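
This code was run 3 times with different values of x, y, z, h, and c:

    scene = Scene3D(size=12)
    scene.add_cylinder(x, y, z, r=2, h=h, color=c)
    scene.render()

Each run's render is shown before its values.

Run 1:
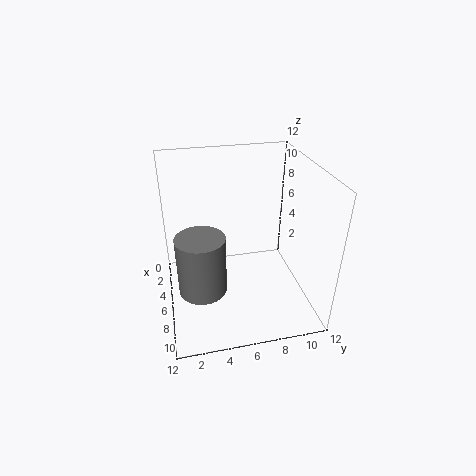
x = 7, y = 2.75, z = 2, h = 5, c = 'gray'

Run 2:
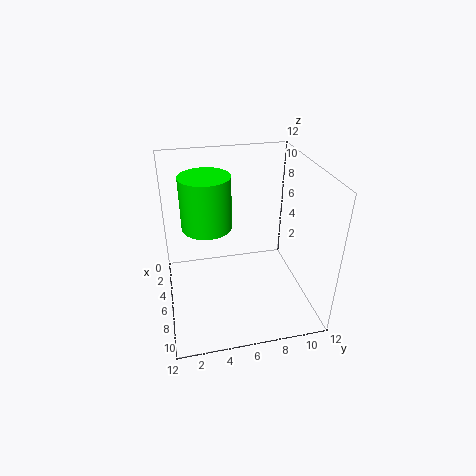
x = 5.75, y = 3.5, z = 7.25, h = 4.25, c = 'lime'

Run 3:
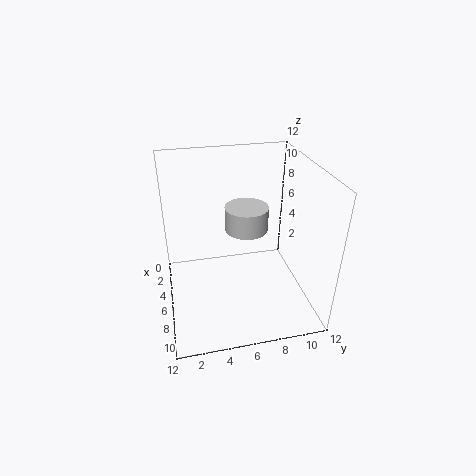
x = 3, y = 7.5, z = 5, h = 2.25, c = 'lightgray'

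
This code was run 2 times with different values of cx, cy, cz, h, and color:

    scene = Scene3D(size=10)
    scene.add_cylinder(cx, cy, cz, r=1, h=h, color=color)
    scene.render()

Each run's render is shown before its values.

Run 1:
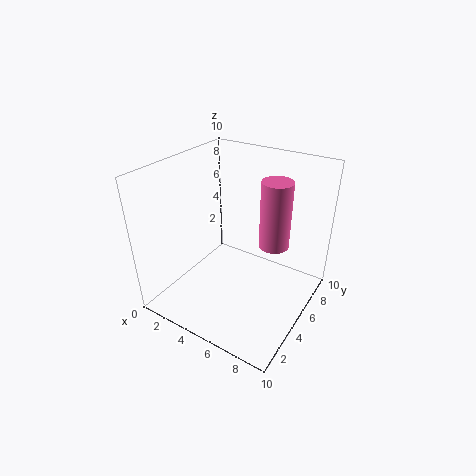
cx = 7.5; cy = 5.5; cz = 5; h = 4.5; color = 'hotpink'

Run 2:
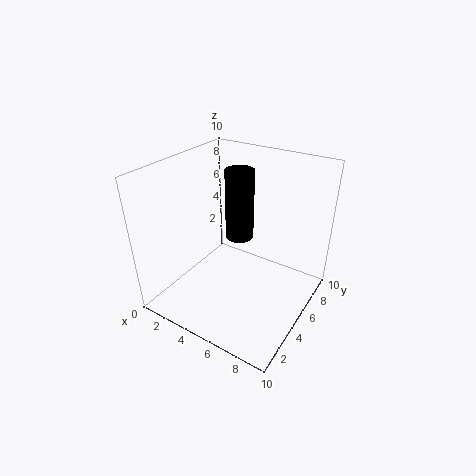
cx = 4.5; cy = 6; cz = 4.5; h = 5; color = 'black'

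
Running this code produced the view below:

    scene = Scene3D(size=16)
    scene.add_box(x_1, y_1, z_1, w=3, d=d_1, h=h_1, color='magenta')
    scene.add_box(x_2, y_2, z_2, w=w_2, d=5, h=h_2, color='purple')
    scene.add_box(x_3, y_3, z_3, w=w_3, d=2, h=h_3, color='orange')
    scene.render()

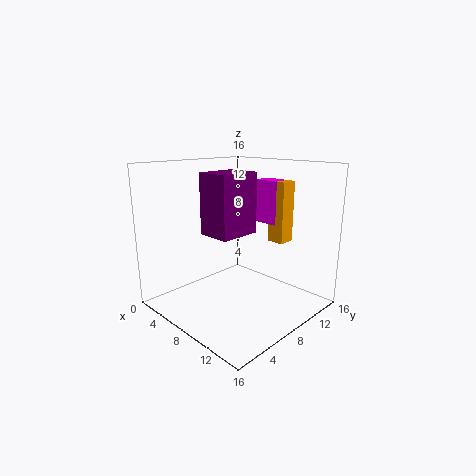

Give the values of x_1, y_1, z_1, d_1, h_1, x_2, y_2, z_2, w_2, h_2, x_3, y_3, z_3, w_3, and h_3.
x_1 = 7, y_1 = 12, z_1 = 9, d_1 = 2, h_1 = 5, x_2 = 4, y_2 = 6, z_2 = 8, w_2 = 4, h_2 = 7, x_3 = 9, y_3 = 12, z_3 = 7, w_3 = 2, h_3 = 7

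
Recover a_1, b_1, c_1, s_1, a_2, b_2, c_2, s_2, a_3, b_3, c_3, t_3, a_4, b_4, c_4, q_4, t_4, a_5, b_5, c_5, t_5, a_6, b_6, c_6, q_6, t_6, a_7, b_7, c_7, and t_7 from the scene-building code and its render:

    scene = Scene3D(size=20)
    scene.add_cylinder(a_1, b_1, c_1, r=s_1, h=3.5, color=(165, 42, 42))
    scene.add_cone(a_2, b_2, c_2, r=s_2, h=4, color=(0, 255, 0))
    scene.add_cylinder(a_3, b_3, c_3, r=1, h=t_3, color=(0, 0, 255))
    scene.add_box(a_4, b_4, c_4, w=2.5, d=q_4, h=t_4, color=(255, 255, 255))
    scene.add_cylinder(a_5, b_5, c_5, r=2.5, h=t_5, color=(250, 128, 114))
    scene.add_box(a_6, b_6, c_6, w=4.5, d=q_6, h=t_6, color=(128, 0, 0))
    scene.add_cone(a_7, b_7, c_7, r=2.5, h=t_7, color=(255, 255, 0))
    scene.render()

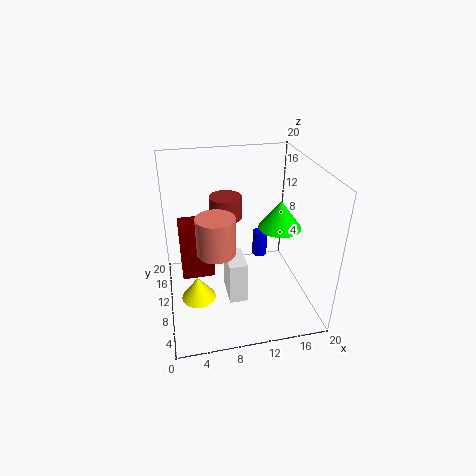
a_1 = 9.5; b_1 = 16.5; c_1 = 10; s_1 = 2.5; a_2 = 16; b_2 = 10; c_2 = 11; s_2 = 3; a_3 = 13; b_3 = 9.5; c_3 = 7.5; t_3 = 3.5; a_4 = 8; b_4 = 6; c_4 = 2; q_4 = 4.5; t_4 = 6; a_5 = 6.5; b_5 = 7; c_5 = 10; t_5 = 5; a_6 = 2; b_6 = 9.5; c_6 = 4.5; q_6 = 4.5; t_6 = 7.5; a_7 = 4; b_7 = 10; c_7 = 0.5; t_7 = 3.5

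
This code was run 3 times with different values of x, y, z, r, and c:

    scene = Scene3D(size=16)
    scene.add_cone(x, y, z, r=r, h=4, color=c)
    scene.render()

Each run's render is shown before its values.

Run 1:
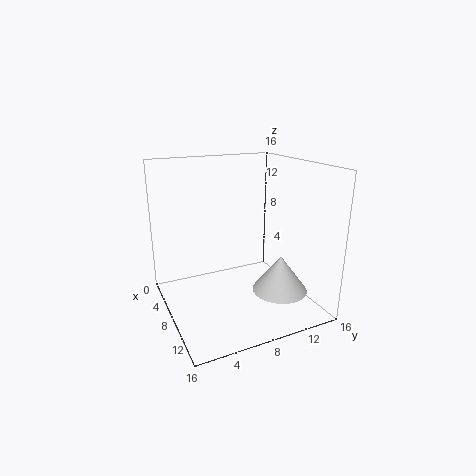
x = 11.5
y = 11.5
z = 2.5
r = 3
c = 'lightgray'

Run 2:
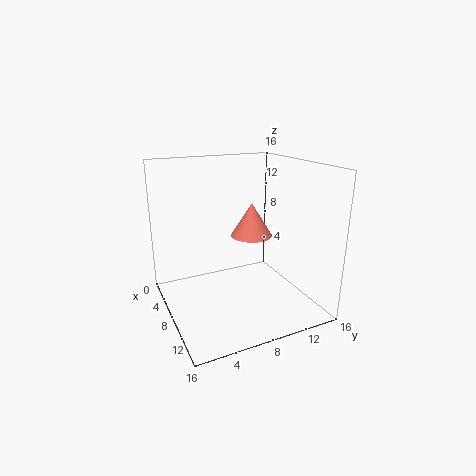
x = 5.5
y = 11
z = 7
r = 2.5
c = 'salmon'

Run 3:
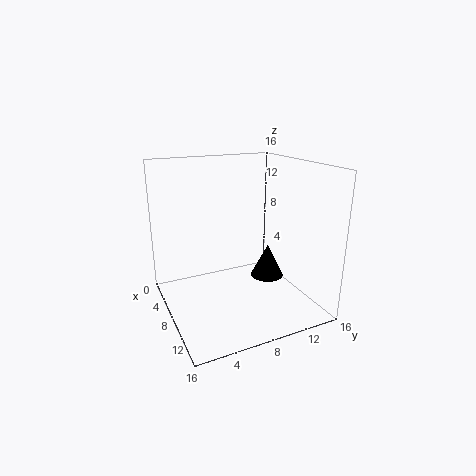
x = 7
y = 12.5
z = 2
r = 2
c = 'black'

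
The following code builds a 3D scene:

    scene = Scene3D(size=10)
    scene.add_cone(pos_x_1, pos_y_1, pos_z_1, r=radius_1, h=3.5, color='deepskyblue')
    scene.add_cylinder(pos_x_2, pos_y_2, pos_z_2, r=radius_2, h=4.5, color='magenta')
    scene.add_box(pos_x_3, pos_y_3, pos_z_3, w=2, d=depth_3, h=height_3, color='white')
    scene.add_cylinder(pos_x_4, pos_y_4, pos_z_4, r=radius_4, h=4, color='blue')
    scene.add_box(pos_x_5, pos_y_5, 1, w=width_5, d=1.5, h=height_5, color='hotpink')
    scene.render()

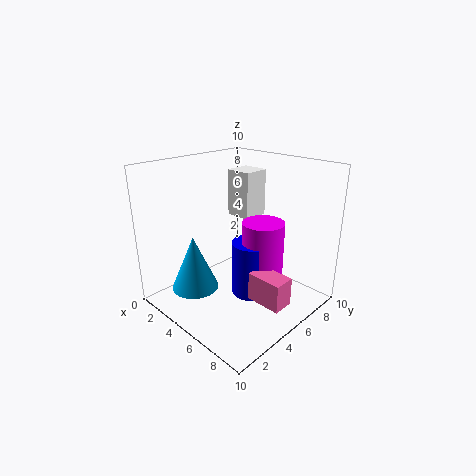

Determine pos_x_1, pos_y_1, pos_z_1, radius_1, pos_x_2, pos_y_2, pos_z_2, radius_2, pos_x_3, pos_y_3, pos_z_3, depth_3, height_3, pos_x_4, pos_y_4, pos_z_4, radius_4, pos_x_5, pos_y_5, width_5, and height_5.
pos_x_1 = 4.5
pos_y_1 = 1.5
pos_z_1 = 2.5
radius_1 = 1.5
pos_x_2 = 6
pos_y_2 = 6.5
pos_z_2 = 1.5
radius_2 = 1.5
pos_x_3 = 2
pos_y_3 = 7
pos_z_3 = 5.5
depth_3 = 2
height_3 = 3.5
pos_x_4 = 5.5
pos_y_4 = 6
pos_z_4 = 0.5
radius_4 = 1.5
pos_x_5 = 6.5
pos_y_5 = 4.5
width_5 = 2.5
height_5 = 2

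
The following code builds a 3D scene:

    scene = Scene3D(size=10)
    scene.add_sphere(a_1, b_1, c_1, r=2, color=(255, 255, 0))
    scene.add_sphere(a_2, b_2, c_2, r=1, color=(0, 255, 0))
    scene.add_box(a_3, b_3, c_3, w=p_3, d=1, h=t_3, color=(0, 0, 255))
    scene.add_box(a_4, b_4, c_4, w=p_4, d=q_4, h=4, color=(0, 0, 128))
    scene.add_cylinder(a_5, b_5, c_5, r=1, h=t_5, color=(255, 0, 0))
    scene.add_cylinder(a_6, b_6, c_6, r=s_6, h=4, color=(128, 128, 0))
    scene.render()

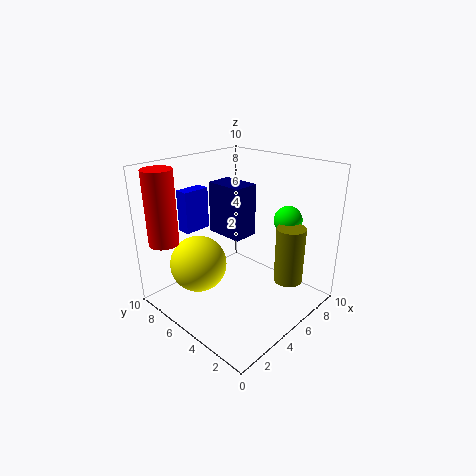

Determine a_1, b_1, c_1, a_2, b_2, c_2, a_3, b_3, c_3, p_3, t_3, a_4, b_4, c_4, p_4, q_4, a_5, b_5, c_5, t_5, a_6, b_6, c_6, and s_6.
a_1 = 3, b_1 = 7, c_1 = 3, a_2 = 8, b_2 = 3, c_2 = 6, a_3 = 3, b_3 = 8, c_3 = 5, p_3 = 2, t_3 = 3, a_4 = 6, b_4 = 6, c_4 = 4, p_4 = 2, q_4 = 3, a_5 = 1, b_5 = 8, c_5 = 5, t_5 = 5, a_6 = 7, b_6 = 2, c_6 = 2, s_6 = 1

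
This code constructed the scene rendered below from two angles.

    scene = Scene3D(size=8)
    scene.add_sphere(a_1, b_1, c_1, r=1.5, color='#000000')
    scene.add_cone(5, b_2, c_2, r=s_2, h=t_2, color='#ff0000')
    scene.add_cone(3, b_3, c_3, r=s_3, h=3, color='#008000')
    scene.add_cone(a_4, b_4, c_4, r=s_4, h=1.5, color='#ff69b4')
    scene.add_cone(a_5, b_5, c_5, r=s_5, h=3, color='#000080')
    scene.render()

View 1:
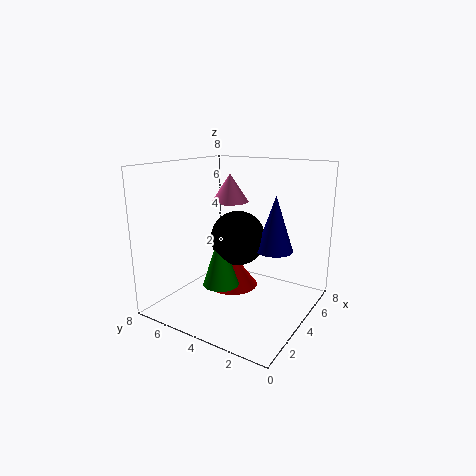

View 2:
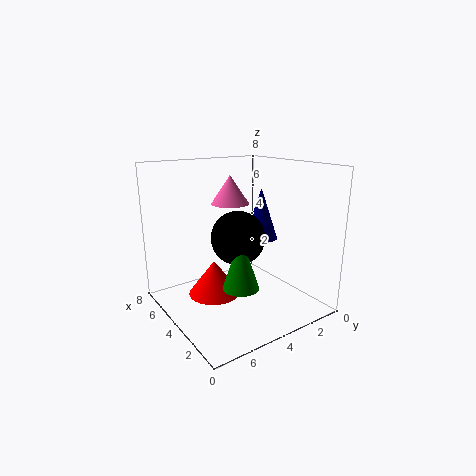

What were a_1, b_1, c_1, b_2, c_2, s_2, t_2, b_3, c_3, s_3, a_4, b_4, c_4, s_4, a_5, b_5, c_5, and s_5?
a_1 = 4, b_1 = 4, c_1 = 4, b_2 = 5, c_2 = 0.5, s_2 = 1.5, t_2 = 2, b_3 = 4.5, c_3 = 1.5, s_3 = 1, a_4 = 4, b_4 = 4.5, c_4 = 6, s_4 = 1, a_5 = 4.5, b_5 = 2, c_5 = 3.5, s_5 = 1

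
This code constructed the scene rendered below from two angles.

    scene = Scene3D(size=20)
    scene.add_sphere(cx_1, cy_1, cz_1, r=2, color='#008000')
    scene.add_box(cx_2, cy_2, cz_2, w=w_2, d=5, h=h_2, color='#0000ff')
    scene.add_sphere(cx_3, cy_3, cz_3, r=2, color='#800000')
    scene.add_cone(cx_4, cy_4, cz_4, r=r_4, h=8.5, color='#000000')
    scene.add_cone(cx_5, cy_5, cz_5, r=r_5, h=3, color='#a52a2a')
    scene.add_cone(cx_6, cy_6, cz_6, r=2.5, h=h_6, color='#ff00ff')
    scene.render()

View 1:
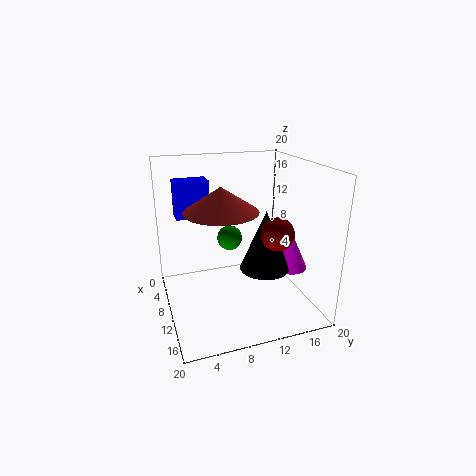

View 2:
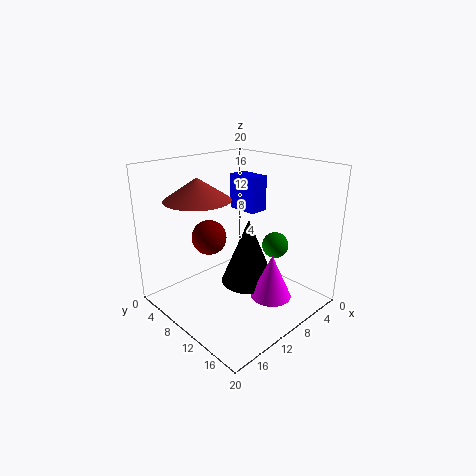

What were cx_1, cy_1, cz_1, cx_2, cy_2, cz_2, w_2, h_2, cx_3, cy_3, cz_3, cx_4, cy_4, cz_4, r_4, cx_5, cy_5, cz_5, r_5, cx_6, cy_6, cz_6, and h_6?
cx_1 = 3, cy_1 = 11, cz_1 = 7, cx_2 = 1.5, cy_2 = 2.5, cz_2 = 11.5, w_2 = 3, h_2 = 5.5, cx_3 = 17, cy_3 = 12.5, cz_3 = 13, cx_4 = 11.5, cy_4 = 13.5, cz_4 = 5.5, r_4 = 3.5, cx_5 = 14, cy_5 = 6.5, cz_5 = 15.5, r_5 = 4.5, cx_6 = 11.5, cy_6 = 17.5, cz_6 = 5, h_6 = 5.5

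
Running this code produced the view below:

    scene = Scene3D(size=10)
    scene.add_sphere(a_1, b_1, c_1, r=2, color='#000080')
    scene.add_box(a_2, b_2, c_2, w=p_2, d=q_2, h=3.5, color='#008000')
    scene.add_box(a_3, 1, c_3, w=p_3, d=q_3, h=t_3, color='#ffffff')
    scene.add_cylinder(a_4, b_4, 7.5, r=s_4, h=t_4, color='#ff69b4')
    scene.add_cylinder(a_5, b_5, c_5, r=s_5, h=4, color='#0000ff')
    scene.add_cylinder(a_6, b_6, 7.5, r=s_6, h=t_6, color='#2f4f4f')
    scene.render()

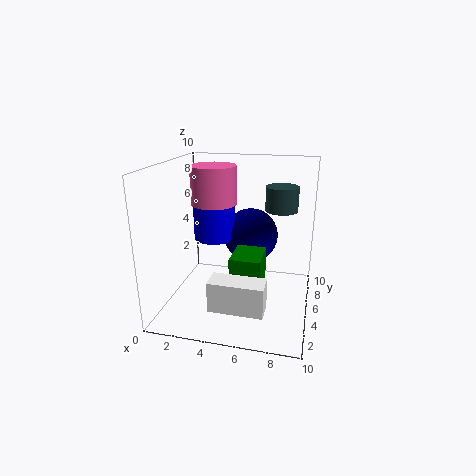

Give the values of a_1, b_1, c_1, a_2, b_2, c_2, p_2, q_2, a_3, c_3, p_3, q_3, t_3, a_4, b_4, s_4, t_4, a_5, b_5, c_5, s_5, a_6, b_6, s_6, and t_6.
a_1 = 5.5; b_1 = 7; c_1 = 4.5; a_2 = 5; b_2 = 2.5; c_2 = 1; p_2 = 2; q_2 = 2.5; a_3 = 4; c_3 = 1.5; p_3 = 3.5; q_3 = 1.5; t_3 = 2; a_4 = 3.5; b_4 = 4.5; s_4 = 1.5; t_4 = 2.5; a_5 = 3; b_5 = 6; c_5 = 4.5; s_5 = 1.5; a_6 = 8; b_6 = 4; s_6 = 1; t_6 = 1.5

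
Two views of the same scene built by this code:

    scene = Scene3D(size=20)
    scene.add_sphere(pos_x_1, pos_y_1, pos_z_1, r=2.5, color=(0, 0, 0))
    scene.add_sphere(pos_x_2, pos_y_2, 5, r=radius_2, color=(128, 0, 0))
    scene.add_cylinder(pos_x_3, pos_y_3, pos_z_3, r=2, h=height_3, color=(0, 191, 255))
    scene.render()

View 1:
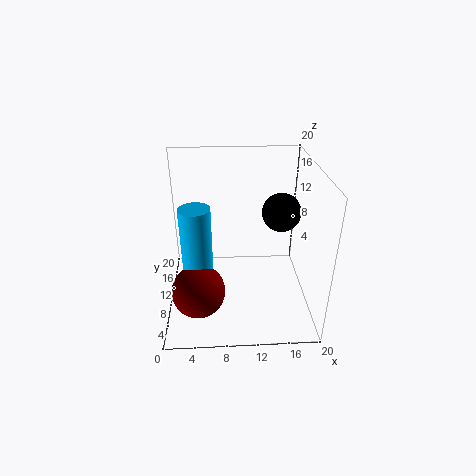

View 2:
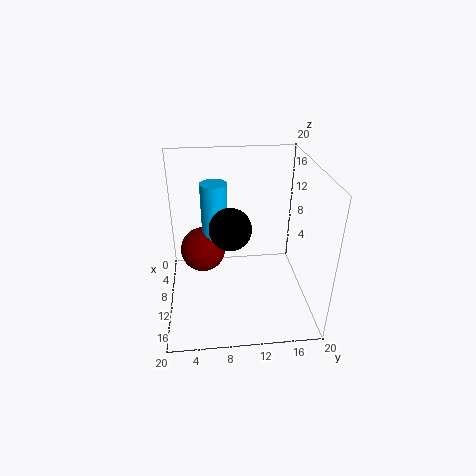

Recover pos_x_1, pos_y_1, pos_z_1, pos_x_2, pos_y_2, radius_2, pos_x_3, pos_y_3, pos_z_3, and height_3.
pos_x_1 = 15.5, pos_y_1 = 8.5, pos_z_1 = 14.5, pos_x_2 = 4.5, pos_y_2 = 5, radius_2 = 3.5, pos_x_3 = 4.5, pos_y_3 = 7, pos_z_3 = 7.5, height_3 = 8.5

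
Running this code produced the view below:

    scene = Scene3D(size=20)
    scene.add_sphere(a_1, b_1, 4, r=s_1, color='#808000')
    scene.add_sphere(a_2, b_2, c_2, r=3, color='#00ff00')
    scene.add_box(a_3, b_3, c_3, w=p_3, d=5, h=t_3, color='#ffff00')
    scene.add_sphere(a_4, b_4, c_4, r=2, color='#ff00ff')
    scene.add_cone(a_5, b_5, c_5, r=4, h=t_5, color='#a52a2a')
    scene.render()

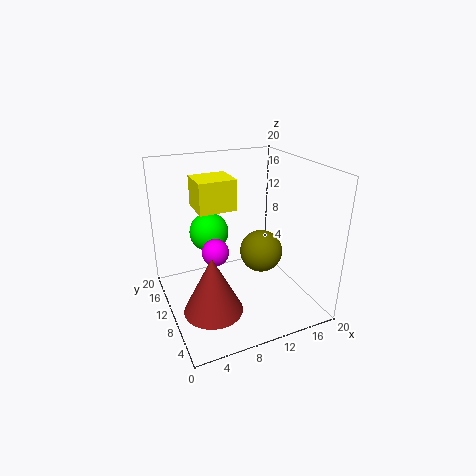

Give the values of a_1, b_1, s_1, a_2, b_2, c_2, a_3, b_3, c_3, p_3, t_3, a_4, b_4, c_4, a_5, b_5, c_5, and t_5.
a_1 = 16.5; b_1 = 15; s_1 = 3.5; a_2 = 8; b_2 = 16.5; c_2 = 8.5; a_3 = 5.5; b_3 = 12.5; c_3 = 13; p_3 = 5.5; t_3 = 4.5; a_4 = 7.5; b_4 = 12.5; c_4 = 7; a_5 = 5; b_5 = 7; c_5 = 1.5; t_5 = 8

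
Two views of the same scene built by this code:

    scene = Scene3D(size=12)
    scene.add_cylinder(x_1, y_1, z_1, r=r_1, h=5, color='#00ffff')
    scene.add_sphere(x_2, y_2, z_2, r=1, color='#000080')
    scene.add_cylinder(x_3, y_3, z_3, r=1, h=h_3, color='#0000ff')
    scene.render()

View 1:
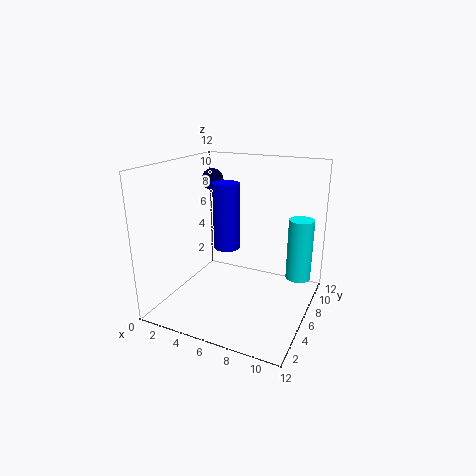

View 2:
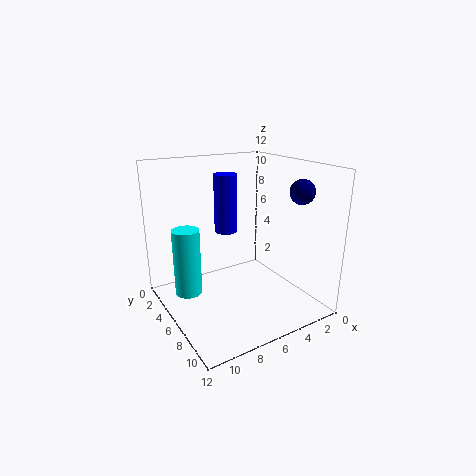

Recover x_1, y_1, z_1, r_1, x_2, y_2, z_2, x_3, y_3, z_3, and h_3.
x_1 = 11
y_1 = 7
z_1 = 3
r_1 = 1
x_2 = 2
y_2 = 9
z_2 = 10
x_3 = 6
y_3 = 4
z_3 = 6
h_3 = 5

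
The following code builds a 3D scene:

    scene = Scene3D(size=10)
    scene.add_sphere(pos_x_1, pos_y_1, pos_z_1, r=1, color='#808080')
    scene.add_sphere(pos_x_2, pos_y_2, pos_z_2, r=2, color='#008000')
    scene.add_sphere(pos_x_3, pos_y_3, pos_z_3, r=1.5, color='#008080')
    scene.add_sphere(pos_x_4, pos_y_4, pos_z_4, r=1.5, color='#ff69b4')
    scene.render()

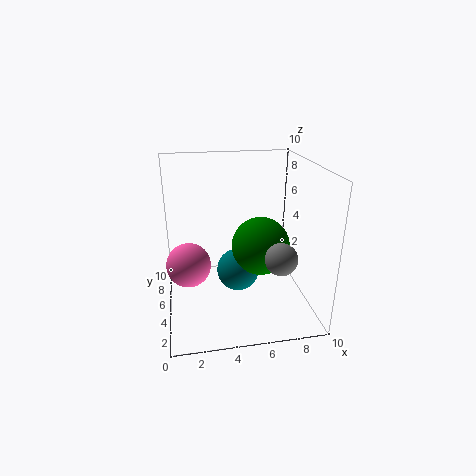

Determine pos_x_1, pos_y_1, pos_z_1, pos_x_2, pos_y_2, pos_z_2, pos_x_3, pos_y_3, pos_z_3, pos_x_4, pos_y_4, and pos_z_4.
pos_x_1 = 7; pos_y_1 = 1.5; pos_z_1 = 5; pos_x_2 = 6.5; pos_y_2 = 4.5; pos_z_2 = 4.5; pos_x_3 = 5; pos_y_3 = 5; pos_z_3 = 2.5; pos_x_4 = 1.5; pos_y_4 = 4.5; pos_z_4 = 3.5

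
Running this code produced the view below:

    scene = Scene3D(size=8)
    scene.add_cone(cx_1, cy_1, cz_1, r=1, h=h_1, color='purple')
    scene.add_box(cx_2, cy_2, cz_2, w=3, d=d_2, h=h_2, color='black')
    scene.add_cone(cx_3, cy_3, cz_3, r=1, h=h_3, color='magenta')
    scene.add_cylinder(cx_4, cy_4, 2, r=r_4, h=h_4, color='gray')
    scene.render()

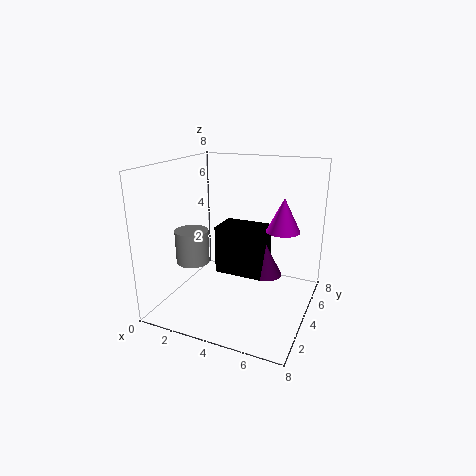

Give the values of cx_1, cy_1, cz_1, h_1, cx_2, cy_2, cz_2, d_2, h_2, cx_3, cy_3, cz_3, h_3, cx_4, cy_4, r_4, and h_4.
cx_1 = 5, cy_1 = 6, cz_1 = 1, h_1 = 2, cx_2 = 2, cy_2 = 5, cz_2 = 1, d_2 = 2, h_2 = 3, cx_3 = 6, cy_3 = 6, cz_3 = 4, h_3 = 2, cx_4 = 1, cy_4 = 4, r_4 = 1, h_4 = 2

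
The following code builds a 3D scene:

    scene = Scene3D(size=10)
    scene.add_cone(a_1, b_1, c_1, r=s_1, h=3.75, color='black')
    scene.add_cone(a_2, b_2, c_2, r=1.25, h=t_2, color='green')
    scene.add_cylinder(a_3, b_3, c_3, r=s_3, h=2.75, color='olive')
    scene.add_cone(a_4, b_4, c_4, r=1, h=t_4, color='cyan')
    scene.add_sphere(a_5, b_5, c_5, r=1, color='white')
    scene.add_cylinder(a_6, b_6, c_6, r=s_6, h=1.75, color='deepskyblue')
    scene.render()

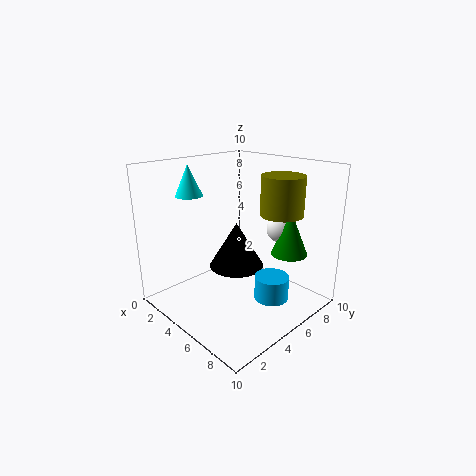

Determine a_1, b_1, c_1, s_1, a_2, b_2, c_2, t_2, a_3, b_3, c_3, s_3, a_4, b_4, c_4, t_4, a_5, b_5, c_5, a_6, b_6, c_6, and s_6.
a_1 = 2.25
b_1 = 7.5
c_1 = 1
s_1 = 2.25
a_2 = 7.75
b_2 = 7.25
c_2 = 4
t_2 = 3
a_3 = 6.75
b_3 = 7.5
c_3 = 6.5
s_3 = 1.5
a_4 = 1.25
b_4 = 3.75
c_4 = 7.5
t_4 = 2.25
a_5 = 6.75
b_5 = 7.5
c_5 = 5.5
a_6 = 6.75
b_6 = 6.75
c_6 = 0.25
s_6 = 1.25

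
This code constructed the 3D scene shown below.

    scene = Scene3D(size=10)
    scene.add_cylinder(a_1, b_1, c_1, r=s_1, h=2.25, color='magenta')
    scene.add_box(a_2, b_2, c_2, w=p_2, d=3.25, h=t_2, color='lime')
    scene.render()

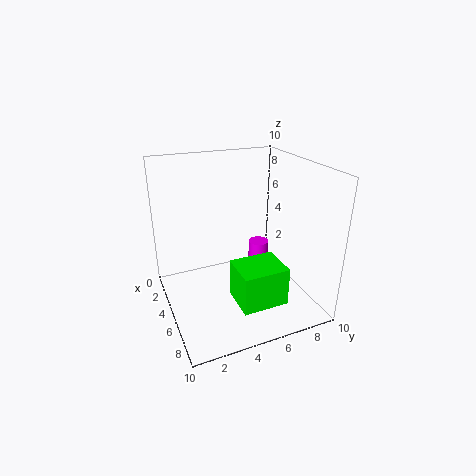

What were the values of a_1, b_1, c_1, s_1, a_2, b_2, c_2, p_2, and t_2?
a_1 = 3.75, b_1 = 7.25, c_1 = 1.5, s_1 = 0.75, a_2 = 5.25, b_2 = 4.25, c_2 = 0.75, p_2 = 2.75, t_2 = 2.75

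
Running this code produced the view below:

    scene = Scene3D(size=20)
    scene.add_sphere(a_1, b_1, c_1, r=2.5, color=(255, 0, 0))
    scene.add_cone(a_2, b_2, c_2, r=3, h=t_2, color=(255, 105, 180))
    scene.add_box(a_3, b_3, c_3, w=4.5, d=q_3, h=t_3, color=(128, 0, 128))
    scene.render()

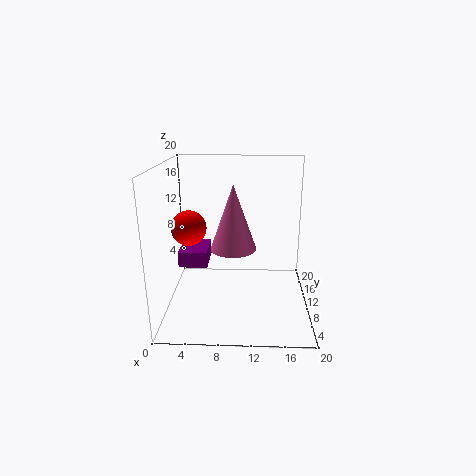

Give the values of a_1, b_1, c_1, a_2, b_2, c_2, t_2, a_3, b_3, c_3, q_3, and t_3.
a_1 = 3, b_1 = 11, c_1 = 11, a_2 = 9.5, b_2 = 7.5, c_2 = 9.5, t_2 = 8.5, a_3 = 0.5, b_3 = 13.5, c_3 = 3.5, q_3 = 6, t_3 = 2.5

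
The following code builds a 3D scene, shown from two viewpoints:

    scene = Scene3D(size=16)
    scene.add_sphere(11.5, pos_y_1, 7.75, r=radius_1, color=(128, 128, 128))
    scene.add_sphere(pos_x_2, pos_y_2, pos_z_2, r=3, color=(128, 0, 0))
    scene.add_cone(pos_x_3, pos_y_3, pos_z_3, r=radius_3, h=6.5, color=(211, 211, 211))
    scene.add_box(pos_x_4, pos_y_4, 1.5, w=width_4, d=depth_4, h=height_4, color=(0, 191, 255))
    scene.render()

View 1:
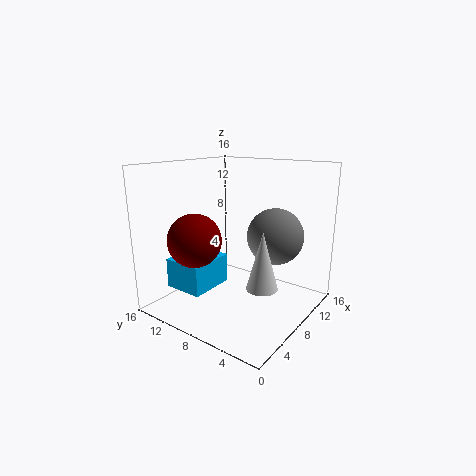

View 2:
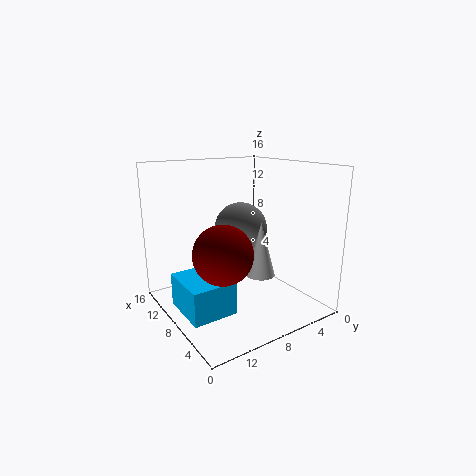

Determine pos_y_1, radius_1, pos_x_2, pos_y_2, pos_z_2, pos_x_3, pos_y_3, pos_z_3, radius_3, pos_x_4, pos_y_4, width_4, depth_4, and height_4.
pos_y_1 = 5.25, radius_1 = 3.25, pos_x_2 = 5, pos_y_2 = 11.75, pos_z_2 = 7.75, pos_x_3 = 8, pos_y_3 = 4.75, pos_z_3 = 2.75, radius_3 = 1.75, pos_x_4 = 4, pos_y_4 = 10.75, width_4 = 5.5, depth_4 = 4.75, height_4 = 3.5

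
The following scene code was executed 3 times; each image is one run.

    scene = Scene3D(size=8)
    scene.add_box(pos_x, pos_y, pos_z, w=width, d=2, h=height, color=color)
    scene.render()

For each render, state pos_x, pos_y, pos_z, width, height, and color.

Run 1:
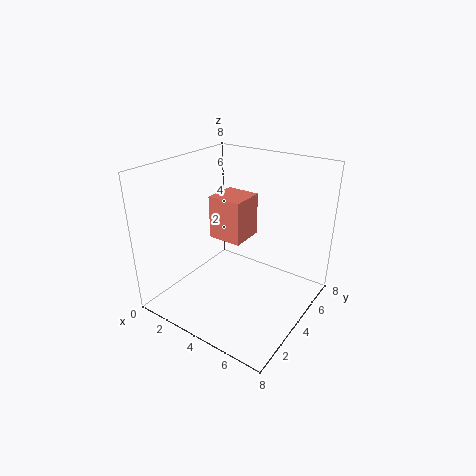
pos_x = 2; pos_y = 4; pos_z = 3.5; width = 2; height = 2.5; color = 'salmon'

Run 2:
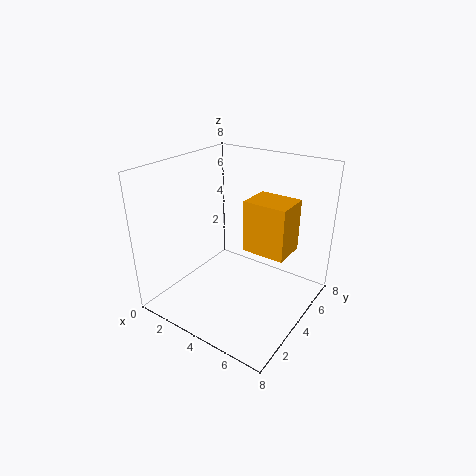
pos_x = 4; pos_y = 4.5; pos_z = 3; width = 2.5; height = 3; color = 'orange'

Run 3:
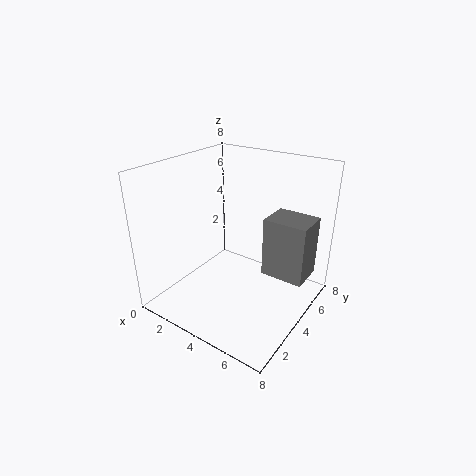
pos_x = 5; pos_y = 5; pos_z = 1.5; width = 2.5; height = 3.5; color = 'gray'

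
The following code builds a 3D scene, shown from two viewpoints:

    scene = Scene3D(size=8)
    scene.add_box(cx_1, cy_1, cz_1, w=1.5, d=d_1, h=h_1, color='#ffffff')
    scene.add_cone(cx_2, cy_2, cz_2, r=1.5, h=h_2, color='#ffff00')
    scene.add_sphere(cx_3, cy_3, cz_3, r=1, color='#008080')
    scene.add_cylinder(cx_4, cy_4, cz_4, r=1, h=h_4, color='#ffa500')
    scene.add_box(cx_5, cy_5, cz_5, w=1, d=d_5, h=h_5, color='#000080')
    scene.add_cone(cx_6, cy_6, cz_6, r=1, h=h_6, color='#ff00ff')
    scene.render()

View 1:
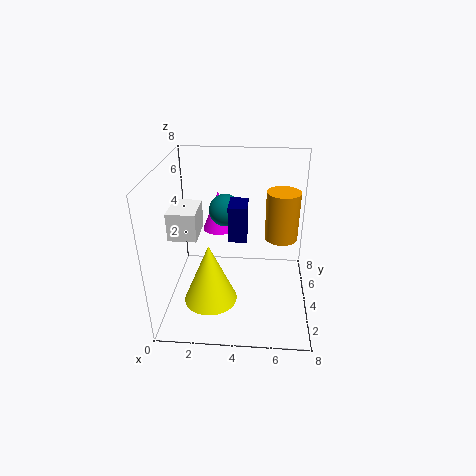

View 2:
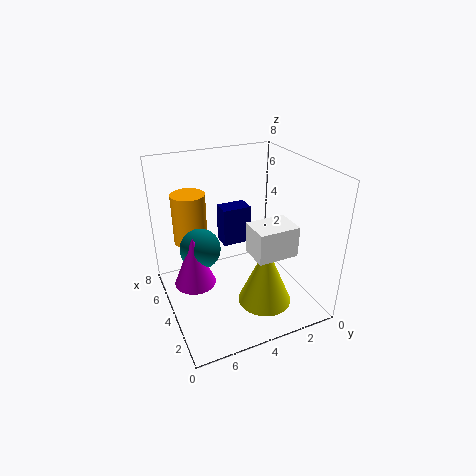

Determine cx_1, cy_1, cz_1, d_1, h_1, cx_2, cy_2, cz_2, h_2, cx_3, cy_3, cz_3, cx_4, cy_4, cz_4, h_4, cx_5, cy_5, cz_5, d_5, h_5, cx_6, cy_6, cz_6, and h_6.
cx_1 = 0.5, cy_1 = 2.5, cz_1 = 4.5, d_1 = 2, h_1 = 1.5, cx_2 = 2.5, cy_2 = 3, cz_2 = 0.5, h_2 = 3.5, cx_3 = 3, cy_3 = 6.5, cz_3 = 4.5, cx_4 = 6.5, cy_4 = 6, cz_4 = 3, h_4 = 3, cx_5 = 3.5, cy_5 = 3.5, cz_5 = 4, d_5 = 1.5, h_5 = 2, cx_6 = 2.5, cy_6 = 7, cz_6 = 3, h_6 = 2.5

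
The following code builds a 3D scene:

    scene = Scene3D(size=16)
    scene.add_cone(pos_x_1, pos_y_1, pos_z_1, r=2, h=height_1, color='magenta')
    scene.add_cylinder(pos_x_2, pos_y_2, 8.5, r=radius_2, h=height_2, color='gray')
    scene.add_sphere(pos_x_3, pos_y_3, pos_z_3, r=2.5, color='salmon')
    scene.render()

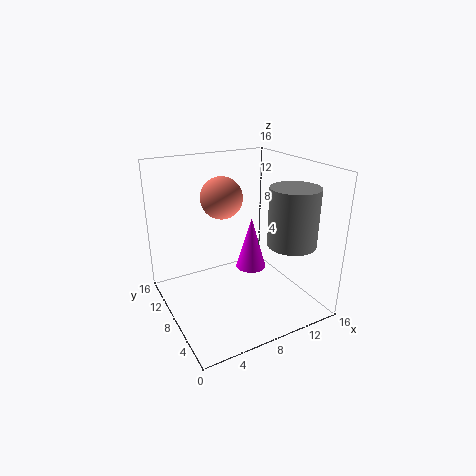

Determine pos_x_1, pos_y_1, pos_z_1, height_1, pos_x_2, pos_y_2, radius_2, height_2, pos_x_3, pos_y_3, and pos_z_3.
pos_x_1 = 12.5, pos_y_1 = 12.5, pos_z_1 = 1, height_1 = 7, pos_x_2 = 11.5, pos_y_2 = 3, radius_2 = 2.5, height_2 = 6, pos_x_3 = 8, pos_y_3 = 12, pos_z_3 = 11.5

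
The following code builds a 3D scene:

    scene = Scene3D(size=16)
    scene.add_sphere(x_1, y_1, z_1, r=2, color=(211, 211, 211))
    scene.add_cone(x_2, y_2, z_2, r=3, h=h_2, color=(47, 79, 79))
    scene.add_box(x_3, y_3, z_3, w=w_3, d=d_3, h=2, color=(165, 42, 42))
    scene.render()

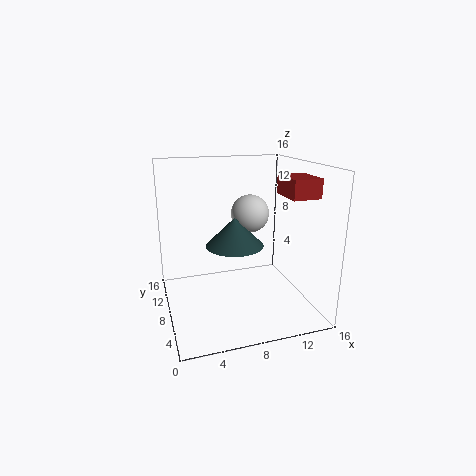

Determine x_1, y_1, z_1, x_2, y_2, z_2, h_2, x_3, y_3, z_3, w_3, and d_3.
x_1 = 9, y_1 = 7, z_1 = 11, x_2 = 7, y_2 = 6, z_2 = 8, h_2 = 3, x_3 = 12, y_3 = 3, z_3 = 13, w_3 = 3, d_3 = 4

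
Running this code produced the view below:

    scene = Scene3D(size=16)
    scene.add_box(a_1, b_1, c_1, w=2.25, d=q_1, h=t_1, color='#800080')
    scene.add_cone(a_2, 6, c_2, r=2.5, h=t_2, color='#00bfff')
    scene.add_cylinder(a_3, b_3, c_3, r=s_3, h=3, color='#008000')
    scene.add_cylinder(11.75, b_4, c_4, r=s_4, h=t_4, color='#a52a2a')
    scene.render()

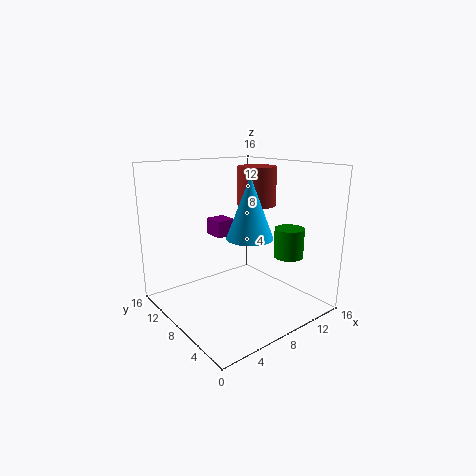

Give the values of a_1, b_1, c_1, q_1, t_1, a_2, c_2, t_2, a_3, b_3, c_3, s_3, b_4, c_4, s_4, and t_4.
a_1 = 7.5, b_1 = 11, c_1 = 7.25, q_1 = 2.5, t_1 = 2, a_2 = 8, c_2 = 8.5, t_2 = 6.5, a_3 = 10.25, b_3 = 2.5, c_3 = 7, s_3 = 1.5, b_4 = 9.25, c_4 = 11, s_4 = 2.25, t_4 = 4.5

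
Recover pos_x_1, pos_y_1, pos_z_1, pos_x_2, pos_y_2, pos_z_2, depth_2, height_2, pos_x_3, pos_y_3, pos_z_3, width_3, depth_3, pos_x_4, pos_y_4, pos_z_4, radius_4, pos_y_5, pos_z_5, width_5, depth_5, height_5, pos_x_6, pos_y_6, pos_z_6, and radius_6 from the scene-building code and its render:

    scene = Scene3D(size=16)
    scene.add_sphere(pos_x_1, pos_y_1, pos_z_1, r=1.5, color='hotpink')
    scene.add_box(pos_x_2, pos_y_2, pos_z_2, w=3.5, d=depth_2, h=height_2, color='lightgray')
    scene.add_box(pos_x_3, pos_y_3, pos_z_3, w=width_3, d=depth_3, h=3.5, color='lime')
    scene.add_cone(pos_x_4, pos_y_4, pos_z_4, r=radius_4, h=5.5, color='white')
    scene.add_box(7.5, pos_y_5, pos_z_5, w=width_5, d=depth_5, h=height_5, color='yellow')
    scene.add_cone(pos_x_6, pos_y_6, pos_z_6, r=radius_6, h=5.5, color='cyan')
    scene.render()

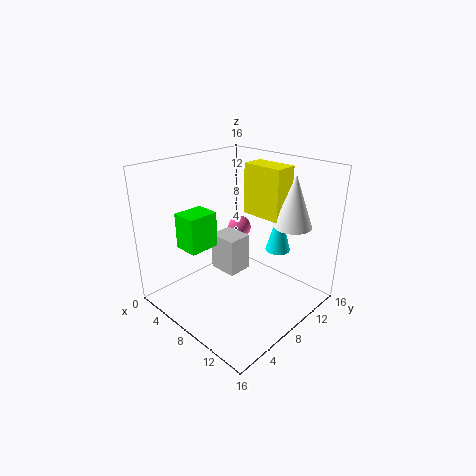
pos_x_1 = 3; pos_y_1 = 13.5; pos_z_1 = 6; pos_x_2 = 3.5; pos_y_2 = 8; pos_z_2 = 2.5; depth_2 = 3; height_2 = 4.5; pos_x_3 = 6.5; pos_y_3 = 1; pos_z_3 = 9; width_3 = 2.5; depth_3 = 3; pos_x_4 = 13; pos_y_4 = 11; pos_z_4 = 10; radius_4 = 2; pos_y_5 = 9.5; pos_z_5 = 10.5; width_5 = 4.5; depth_5 = 2.5; height_5 = 5.5; pos_x_6 = 9.5; pos_y_6 = 13.5; pos_z_6 = 5; radius_6 = 1.5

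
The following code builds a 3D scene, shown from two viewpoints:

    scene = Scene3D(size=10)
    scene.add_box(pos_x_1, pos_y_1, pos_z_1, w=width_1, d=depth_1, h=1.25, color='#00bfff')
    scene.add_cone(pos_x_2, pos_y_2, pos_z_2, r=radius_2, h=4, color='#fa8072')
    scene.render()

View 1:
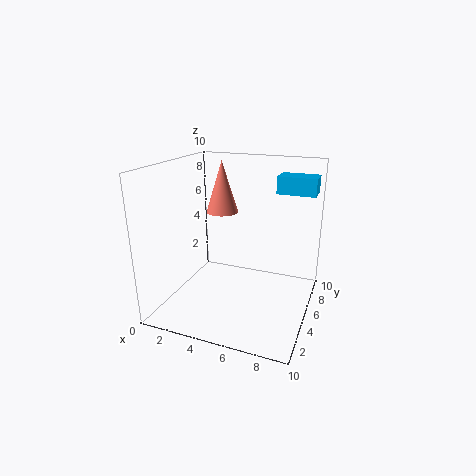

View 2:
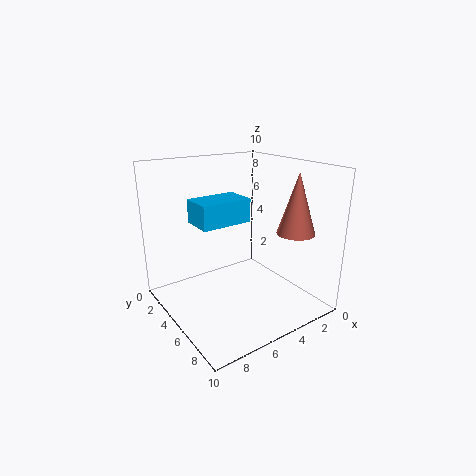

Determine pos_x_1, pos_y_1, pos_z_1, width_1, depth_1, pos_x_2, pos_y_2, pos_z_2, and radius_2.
pos_x_1 = 7; pos_y_1 = 7.25; pos_z_1 = 7.75; width_1 = 2.75; depth_1 = 1.75; pos_x_2 = 2.5; pos_y_2 = 8; pos_z_2 = 5.75; radius_2 = 1.25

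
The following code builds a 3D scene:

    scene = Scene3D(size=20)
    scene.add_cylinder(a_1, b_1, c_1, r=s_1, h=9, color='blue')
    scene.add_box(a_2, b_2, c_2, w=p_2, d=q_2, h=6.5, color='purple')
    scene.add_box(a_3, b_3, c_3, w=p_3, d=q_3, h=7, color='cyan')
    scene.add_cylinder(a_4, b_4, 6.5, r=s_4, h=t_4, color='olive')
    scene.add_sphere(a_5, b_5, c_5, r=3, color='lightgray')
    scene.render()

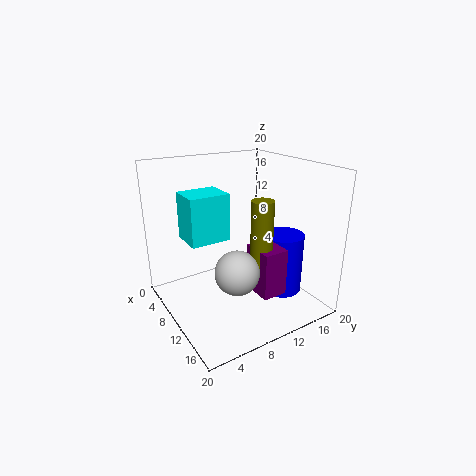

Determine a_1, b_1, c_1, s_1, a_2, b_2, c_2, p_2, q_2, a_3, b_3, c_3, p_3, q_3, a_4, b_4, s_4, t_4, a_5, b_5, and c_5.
a_1 = 11.5
b_1 = 17
c_1 = 0.5
s_1 = 3
a_2 = 11.5
b_2 = 10.5
c_2 = 3
p_2 = 4.5
q_2 = 3.5
a_3 = 2
b_3 = 4.5
c_3 = 8.5
p_3 = 5
q_3 = 6
a_4 = 13.5
b_4 = 11.5
s_4 = 1.5
t_4 = 9.5
a_5 = 13
b_5 = 8
c_5 = 6.5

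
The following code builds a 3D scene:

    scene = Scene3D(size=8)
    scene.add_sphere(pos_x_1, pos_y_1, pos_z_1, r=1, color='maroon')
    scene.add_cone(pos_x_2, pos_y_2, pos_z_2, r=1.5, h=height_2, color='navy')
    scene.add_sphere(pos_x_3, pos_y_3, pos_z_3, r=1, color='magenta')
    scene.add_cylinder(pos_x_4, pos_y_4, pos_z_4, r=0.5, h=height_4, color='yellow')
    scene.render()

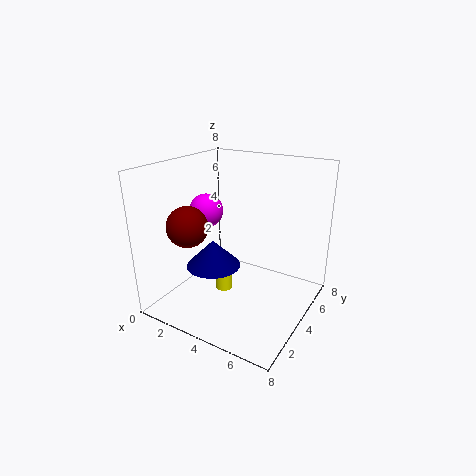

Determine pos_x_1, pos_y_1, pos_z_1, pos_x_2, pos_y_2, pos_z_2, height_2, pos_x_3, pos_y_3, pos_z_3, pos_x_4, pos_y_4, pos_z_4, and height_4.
pos_x_1 = 3
pos_y_1 = 1
pos_z_1 = 5.5
pos_x_2 = 3
pos_y_2 = 3
pos_z_2 = 2.5
height_2 = 1.5
pos_x_3 = 1.5
pos_y_3 = 4.5
pos_z_3 = 5
pos_x_4 = 3
pos_y_4 = 4
pos_z_4 = 0.5
height_4 = 1.5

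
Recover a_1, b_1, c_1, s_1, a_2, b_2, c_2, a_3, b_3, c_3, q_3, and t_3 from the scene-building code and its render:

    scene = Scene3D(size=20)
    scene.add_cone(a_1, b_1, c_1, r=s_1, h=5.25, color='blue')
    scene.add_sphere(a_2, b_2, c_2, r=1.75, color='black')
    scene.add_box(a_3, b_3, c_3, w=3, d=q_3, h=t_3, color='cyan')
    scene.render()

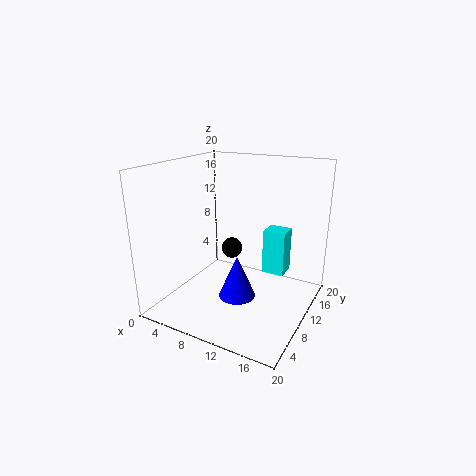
a_1 = 13, b_1 = 4.25, c_1 = 5, s_1 = 2.25, a_2 = 4.75, b_2 = 17.5, c_2 = 4.5, a_3 = 13.75, b_3 = 10, c_3 = 5.75, q_3 = 2.75, t_3 = 6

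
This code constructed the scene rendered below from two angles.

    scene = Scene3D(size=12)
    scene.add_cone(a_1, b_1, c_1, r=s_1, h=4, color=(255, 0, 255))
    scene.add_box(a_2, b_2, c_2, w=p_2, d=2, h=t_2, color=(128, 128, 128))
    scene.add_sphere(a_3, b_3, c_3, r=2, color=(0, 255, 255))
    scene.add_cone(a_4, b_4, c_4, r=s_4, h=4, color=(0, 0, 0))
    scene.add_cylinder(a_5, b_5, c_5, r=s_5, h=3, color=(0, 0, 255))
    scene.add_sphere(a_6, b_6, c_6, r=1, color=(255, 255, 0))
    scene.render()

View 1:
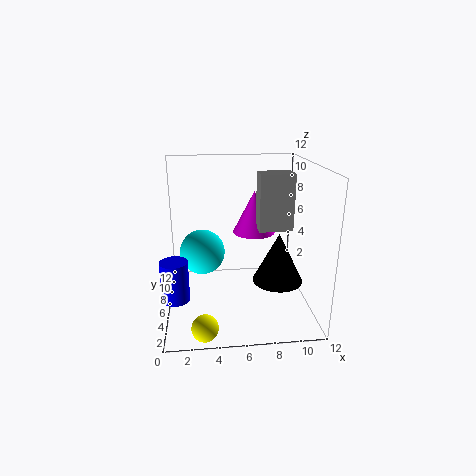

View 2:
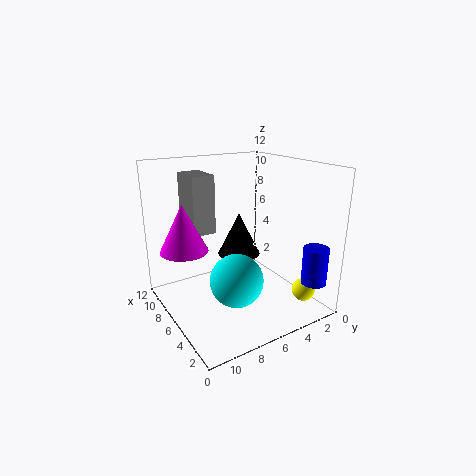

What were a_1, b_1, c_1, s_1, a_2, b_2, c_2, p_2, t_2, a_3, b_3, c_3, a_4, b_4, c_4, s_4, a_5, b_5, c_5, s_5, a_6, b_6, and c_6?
a_1 = 8, b_1 = 10, c_1 = 5, s_1 = 2, a_2 = 8, b_2 = 7, c_2 = 6, p_2 = 3, t_2 = 5, a_3 = 3, b_3 = 8, c_3 = 4, a_4 = 9, b_4 = 4, c_4 = 3, s_4 = 2, a_5 = 1, b_5 = 2, c_5 = 3, s_5 = 1, a_6 = 3, b_6 = 1, c_6 = 1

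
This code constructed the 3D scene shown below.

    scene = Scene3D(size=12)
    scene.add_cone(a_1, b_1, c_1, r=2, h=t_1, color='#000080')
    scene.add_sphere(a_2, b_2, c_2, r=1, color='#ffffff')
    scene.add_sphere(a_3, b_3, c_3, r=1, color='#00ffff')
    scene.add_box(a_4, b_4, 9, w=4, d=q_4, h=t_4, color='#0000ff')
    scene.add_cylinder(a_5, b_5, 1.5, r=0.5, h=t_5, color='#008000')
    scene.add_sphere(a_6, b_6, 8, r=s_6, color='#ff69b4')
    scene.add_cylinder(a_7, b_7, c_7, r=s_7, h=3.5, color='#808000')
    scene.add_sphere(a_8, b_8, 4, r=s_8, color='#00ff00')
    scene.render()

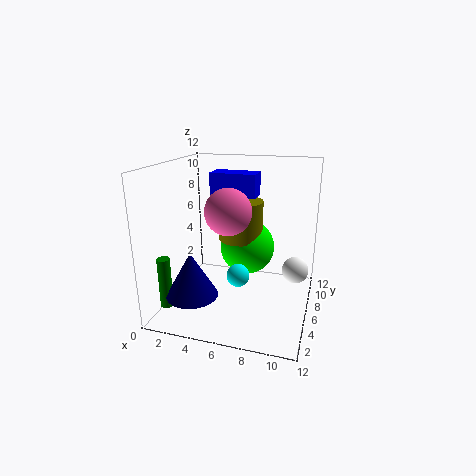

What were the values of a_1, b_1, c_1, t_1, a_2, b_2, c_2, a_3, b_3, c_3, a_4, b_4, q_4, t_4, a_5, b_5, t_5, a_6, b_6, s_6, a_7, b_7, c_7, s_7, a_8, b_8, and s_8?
a_1 = 3.5; b_1 = 2; c_1 = 2.5; t_1 = 3.5; a_2 = 11; b_2 = 4.5; c_2 = 4.5; a_3 = 6; b_3 = 6; c_3 = 2.5; a_4 = 3; b_4 = 7.5; q_4 = 2; t_4 = 2; a_5 = 1.5; b_5 = 1.5; t_5 = 4; a_6 = 5; b_6 = 6.5; s_6 = 2; a_7 = 5.5; b_7 = 8.5; c_7 = 5; s_7 = 2; a_8 = 6; b_8 = 9; s_8 = 2.5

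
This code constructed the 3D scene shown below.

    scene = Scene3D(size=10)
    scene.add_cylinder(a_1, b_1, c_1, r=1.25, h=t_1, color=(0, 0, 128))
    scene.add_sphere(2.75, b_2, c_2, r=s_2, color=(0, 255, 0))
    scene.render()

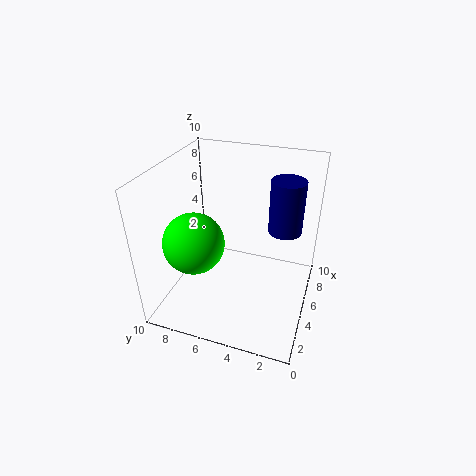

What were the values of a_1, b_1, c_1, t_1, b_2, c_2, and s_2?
a_1 = 7.75; b_1 = 2.25; c_1 = 4.5; t_1 = 4; b_2 = 7.25; c_2 = 5.5; s_2 = 2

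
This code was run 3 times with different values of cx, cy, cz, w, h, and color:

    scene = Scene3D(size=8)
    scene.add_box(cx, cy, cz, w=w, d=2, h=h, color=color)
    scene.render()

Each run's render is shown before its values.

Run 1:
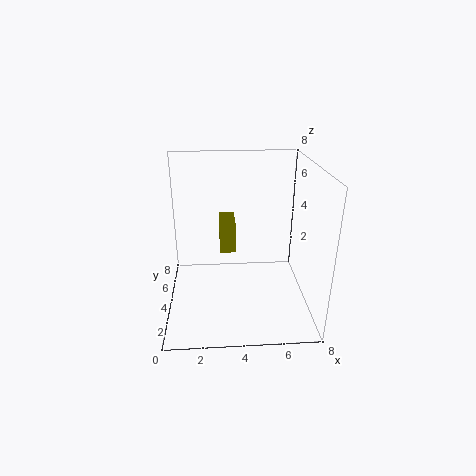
cx = 3
cy = 6
cz = 2
w = 1
h = 2
color = 'olive'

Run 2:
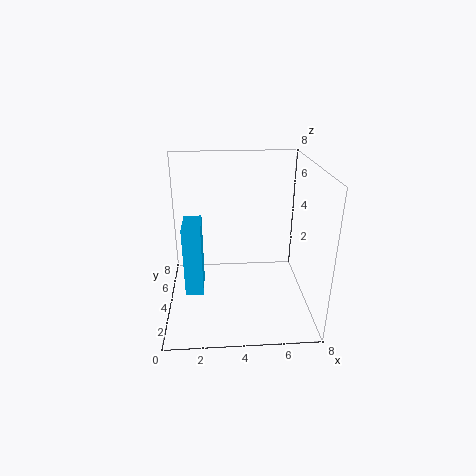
cx = 1
cy = 3
cz = 1
w = 1
h = 4
color = 'deepskyblue'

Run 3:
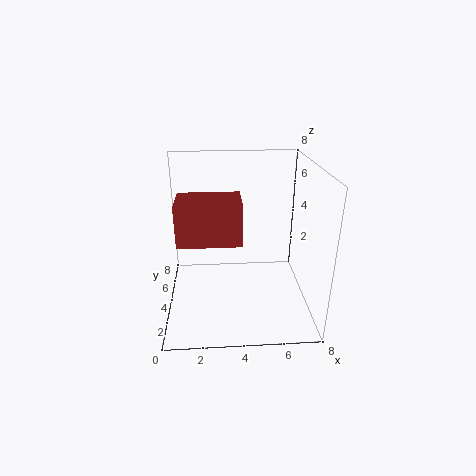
cx = 1
cy = 1
cz = 5
w = 3
h = 2
color = 'brown'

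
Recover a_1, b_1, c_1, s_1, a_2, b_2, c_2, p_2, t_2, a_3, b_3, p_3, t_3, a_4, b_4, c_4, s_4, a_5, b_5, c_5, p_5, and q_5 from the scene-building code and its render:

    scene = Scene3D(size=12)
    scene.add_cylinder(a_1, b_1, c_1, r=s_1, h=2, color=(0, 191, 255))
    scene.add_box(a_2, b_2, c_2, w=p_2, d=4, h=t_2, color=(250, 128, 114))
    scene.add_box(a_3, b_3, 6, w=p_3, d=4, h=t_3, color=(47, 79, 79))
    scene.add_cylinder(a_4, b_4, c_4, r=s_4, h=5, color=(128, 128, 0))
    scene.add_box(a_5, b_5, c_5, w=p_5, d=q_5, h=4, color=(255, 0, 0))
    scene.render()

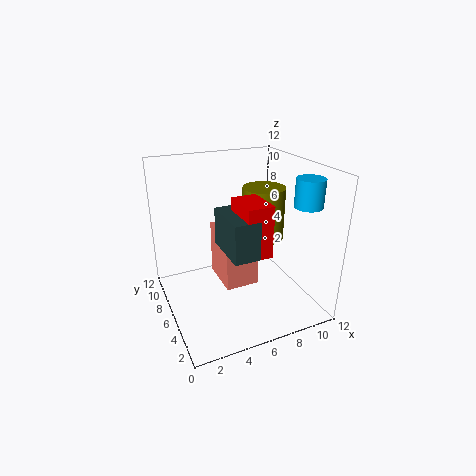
a_1 = 9; b_1 = 1; c_1 = 10; s_1 = 1; a_2 = 5; b_2 = 6; c_2 = 1; p_2 = 3; t_2 = 5; a_3 = 4; b_3 = 2; p_3 = 2; t_3 = 3; a_4 = 10; b_4 = 9; c_4 = 4; s_4 = 2; a_5 = 5; b_5 = 2; c_5 = 6; p_5 = 2; q_5 = 3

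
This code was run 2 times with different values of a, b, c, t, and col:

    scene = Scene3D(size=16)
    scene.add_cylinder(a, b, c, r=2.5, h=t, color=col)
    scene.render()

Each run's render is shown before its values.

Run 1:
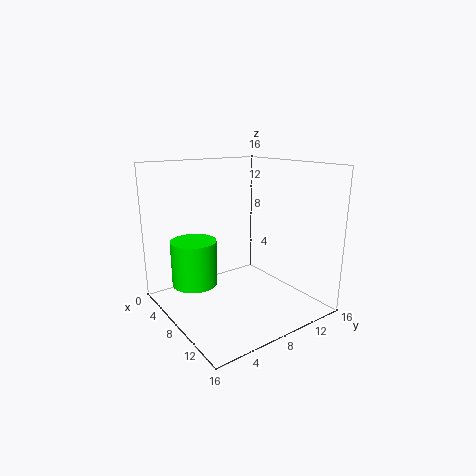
a = 6, b = 3.5, c = 3, t = 5, col = 'lime'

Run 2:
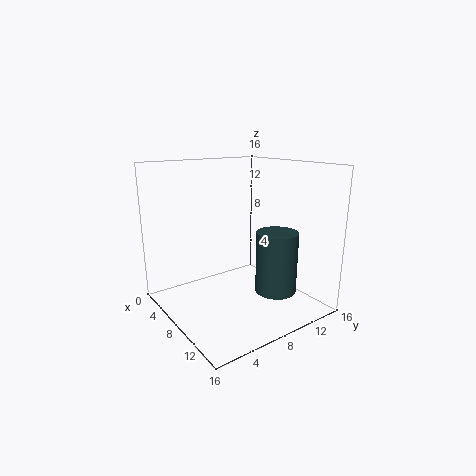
a = 9, b = 13, c = 0.5, t = 7.5, col = 'darkslategray'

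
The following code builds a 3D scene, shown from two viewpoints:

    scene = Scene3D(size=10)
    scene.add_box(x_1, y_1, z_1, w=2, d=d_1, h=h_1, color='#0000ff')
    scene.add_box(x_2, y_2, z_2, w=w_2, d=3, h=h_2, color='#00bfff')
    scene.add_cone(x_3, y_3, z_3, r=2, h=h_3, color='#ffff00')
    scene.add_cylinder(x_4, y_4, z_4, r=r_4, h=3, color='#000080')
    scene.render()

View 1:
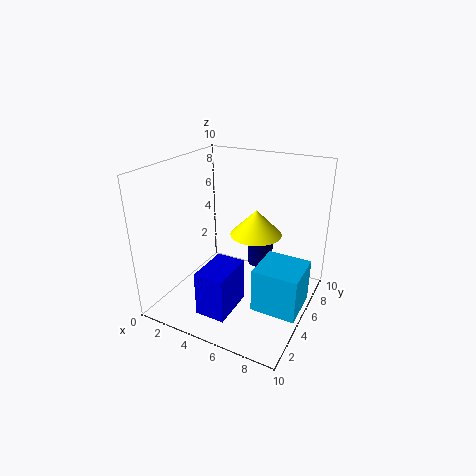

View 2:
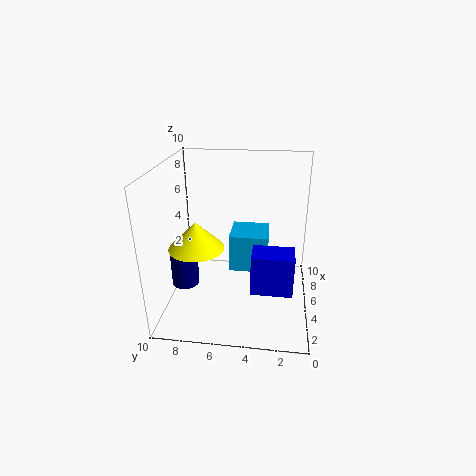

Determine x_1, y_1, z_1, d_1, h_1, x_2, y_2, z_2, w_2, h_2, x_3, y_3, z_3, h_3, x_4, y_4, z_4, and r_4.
x_1 = 4, y_1 = 1, z_1 = 1, d_1 = 3, h_1 = 3, x_2 = 7, y_2 = 3, z_2 = 1, w_2 = 3, h_2 = 3, x_3 = 5, y_3 = 8, z_3 = 4, h_3 = 2, x_4 = 5, y_4 = 9, z_4 = 1, r_4 = 1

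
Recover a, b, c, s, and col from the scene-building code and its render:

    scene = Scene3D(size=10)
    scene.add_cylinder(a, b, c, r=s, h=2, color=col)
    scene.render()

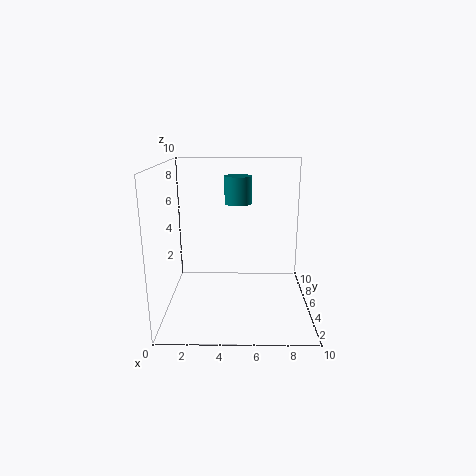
a = 5; b = 7; c = 7; s = 1; col = 'teal'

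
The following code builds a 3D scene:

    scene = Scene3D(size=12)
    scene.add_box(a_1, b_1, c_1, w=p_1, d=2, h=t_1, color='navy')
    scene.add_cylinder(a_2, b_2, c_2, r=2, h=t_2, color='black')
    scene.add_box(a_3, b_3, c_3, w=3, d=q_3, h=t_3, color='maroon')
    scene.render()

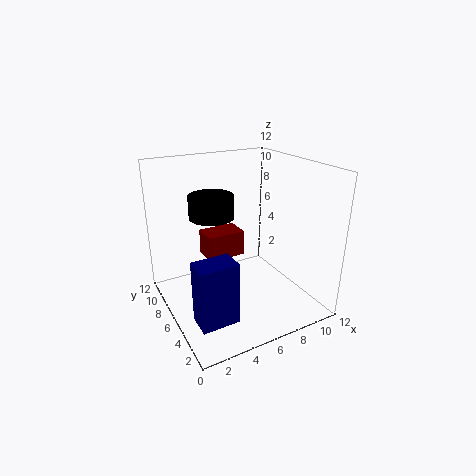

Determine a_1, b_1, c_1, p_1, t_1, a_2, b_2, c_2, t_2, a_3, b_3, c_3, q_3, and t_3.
a_1 = 1
b_1 = 2
c_1 = 1
p_1 = 3
t_1 = 5
a_2 = 5
b_2 = 9
c_2 = 7
t_2 = 2
a_3 = 3
b_3 = 5
c_3 = 5
q_3 = 2
t_3 = 2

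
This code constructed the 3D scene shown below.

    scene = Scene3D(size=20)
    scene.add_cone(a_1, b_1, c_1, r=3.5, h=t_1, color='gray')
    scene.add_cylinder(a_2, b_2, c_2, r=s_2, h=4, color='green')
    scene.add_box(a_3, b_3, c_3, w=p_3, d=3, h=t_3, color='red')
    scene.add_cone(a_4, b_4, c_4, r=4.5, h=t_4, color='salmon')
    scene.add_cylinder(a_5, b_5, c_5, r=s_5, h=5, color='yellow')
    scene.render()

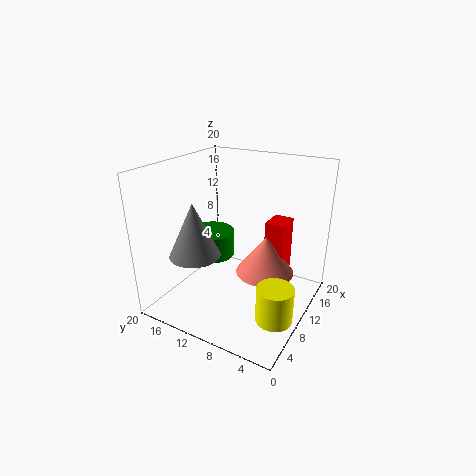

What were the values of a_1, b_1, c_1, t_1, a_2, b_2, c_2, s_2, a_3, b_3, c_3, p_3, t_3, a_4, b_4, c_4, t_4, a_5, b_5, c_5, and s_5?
a_1 = 6; b_1 = 14.5; c_1 = 8; t_1 = 7.5; a_2 = 13; b_2 = 16.5; c_2 = 4.5; s_2 = 3.5; a_3 = 15.5; b_3 = 5.5; c_3 = 2; p_3 = 4; t_3 = 8.5; a_4 = 15; b_4 = 8; c_4 = 2.5; t_4 = 6; a_5 = 7.5; b_5 = 3; c_5 = 0.5; s_5 = 2.5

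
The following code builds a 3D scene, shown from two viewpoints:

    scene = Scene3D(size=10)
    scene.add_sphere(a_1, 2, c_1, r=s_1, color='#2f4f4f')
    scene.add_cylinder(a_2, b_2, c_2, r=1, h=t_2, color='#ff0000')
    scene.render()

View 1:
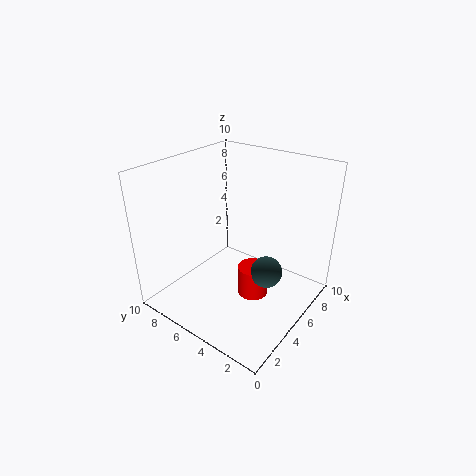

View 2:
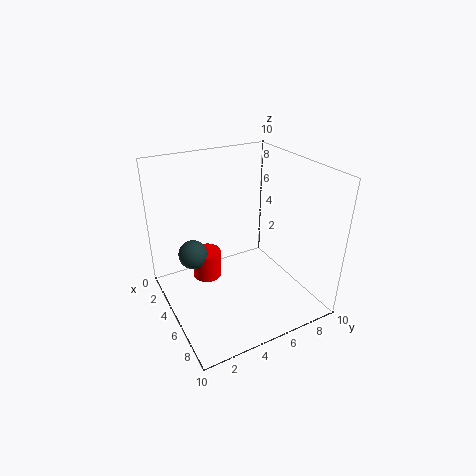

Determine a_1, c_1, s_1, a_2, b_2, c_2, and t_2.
a_1 = 4
c_1 = 4
s_1 = 1
a_2 = 4
b_2 = 3
c_2 = 2
t_2 = 2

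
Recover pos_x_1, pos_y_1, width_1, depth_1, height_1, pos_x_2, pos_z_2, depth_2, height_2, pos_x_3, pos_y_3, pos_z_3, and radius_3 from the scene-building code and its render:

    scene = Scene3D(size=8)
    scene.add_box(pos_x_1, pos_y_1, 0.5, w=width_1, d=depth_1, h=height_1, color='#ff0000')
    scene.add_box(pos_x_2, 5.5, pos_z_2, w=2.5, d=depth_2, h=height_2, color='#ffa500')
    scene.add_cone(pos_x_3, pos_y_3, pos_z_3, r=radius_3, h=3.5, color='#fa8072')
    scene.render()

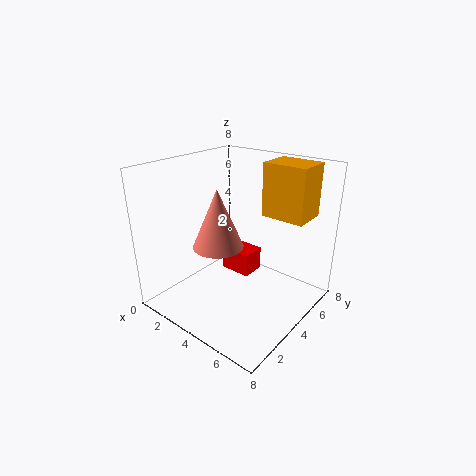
pos_x_1 = 1.5, pos_y_1 = 5.5, width_1 = 2, depth_1 = 1.5, height_1 = 1.5, pos_x_2 = 4.5, pos_z_2 = 5, depth_2 = 2, height_2 = 3, pos_x_3 = 2.5, pos_y_3 = 4, pos_z_3 = 3, radius_3 = 1.5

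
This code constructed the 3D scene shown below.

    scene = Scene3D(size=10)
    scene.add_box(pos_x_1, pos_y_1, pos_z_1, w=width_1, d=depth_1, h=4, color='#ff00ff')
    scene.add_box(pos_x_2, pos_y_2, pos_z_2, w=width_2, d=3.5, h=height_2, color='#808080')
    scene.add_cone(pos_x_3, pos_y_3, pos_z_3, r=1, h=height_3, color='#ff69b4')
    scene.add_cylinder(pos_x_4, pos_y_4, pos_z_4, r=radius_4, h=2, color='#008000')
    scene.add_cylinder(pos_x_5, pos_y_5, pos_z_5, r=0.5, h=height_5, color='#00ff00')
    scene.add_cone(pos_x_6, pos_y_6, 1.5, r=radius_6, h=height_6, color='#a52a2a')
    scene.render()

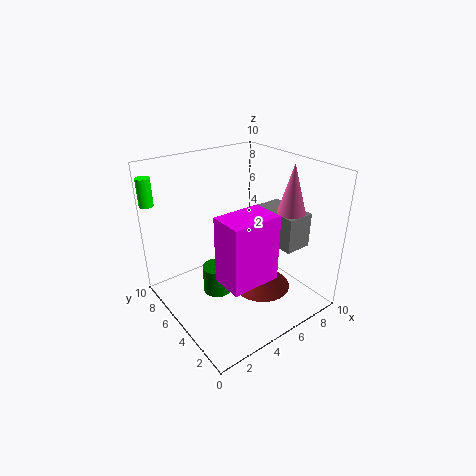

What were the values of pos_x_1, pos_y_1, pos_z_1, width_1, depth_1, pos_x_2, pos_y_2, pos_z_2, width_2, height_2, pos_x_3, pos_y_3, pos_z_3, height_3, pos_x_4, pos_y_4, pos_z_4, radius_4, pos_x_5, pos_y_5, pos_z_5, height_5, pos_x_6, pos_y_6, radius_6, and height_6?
pos_x_1 = 1.5
pos_y_1 = 0.5
pos_z_1 = 4.5
width_1 = 3
depth_1 = 2
pos_x_2 = 7.5
pos_y_2 = 2.5
pos_z_2 = 4
width_2 = 2
height_2 = 2.5
pos_x_3 = 8.5
pos_y_3 = 3.5
pos_z_3 = 6.5
height_3 = 3.5
pos_x_4 = 3.5
pos_y_4 = 5.5
pos_z_4 = 1
radius_4 = 1
pos_x_5 = 0.5
pos_y_5 = 9.5
pos_z_5 = 7
height_5 = 2
pos_x_6 = 6
pos_y_6 = 3.5
radius_6 = 2
height_6 = 2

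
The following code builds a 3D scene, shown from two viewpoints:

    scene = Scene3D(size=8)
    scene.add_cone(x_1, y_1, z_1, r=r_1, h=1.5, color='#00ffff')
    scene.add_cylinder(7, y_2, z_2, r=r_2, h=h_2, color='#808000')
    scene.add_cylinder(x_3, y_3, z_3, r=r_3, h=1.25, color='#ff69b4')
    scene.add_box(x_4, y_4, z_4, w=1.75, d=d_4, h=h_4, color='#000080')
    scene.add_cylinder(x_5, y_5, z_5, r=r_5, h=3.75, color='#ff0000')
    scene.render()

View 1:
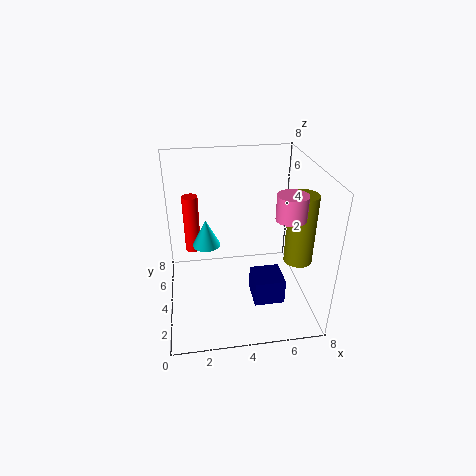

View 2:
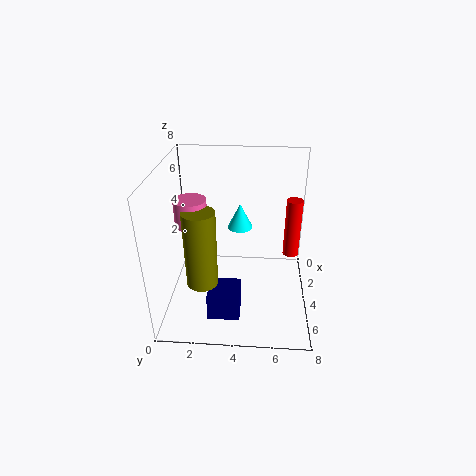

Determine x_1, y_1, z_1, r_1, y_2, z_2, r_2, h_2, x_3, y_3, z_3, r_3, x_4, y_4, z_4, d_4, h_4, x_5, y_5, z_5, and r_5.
x_1 = 2.25, y_1 = 4, z_1 = 3.75, r_1 = 0.75, y_2 = 2.5, z_2 = 3.25, r_2 = 0.75, h_2 = 3.75, x_3 = 6.25, y_3 = 2, z_3 = 6, r_3 = 0.75, x_4 = 4.75, y_4 = 2.5, z_4 = 0.25, d_4 = 1.75, h_4 = 1.5, x_5 = 1.5, y_5 = 7.25, z_5 = 1.5, r_5 = 0.5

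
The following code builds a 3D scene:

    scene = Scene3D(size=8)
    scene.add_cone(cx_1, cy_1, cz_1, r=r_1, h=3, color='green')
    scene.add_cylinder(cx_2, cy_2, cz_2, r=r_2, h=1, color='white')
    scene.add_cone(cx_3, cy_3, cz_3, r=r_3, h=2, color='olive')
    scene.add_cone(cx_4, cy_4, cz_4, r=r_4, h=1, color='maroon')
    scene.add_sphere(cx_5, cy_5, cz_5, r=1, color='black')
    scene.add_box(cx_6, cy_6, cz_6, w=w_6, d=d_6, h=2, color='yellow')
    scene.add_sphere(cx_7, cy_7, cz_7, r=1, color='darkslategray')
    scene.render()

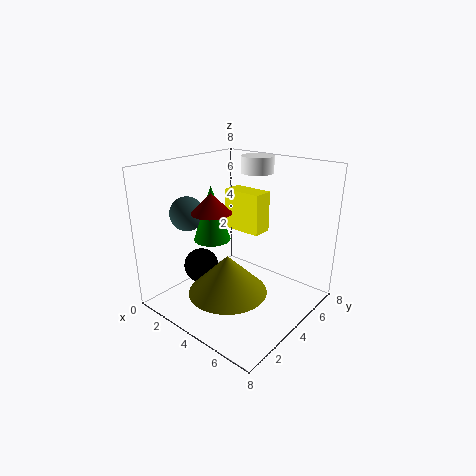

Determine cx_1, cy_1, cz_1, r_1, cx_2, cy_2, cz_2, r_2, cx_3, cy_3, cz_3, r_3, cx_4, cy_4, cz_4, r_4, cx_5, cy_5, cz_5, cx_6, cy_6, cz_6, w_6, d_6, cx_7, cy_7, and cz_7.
cx_1 = 3; cy_1 = 3; cz_1 = 4; r_1 = 1; cx_2 = 3; cy_2 = 7; cz_2 = 7; r_2 = 1; cx_3 = 5; cy_3 = 2; cz_3 = 2; r_3 = 2; cx_4 = 4; cy_4 = 2; cz_4 = 6; r_4 = 1; cx_5 = 2; cy_5 = 3; cz_5 = 2; cx_6 = 4; cy_6 = 3; cz_6 = 5; w_6 = 2; d_6 = 1; cx_7 = 1; cy_7 = 3; cz_7 = 5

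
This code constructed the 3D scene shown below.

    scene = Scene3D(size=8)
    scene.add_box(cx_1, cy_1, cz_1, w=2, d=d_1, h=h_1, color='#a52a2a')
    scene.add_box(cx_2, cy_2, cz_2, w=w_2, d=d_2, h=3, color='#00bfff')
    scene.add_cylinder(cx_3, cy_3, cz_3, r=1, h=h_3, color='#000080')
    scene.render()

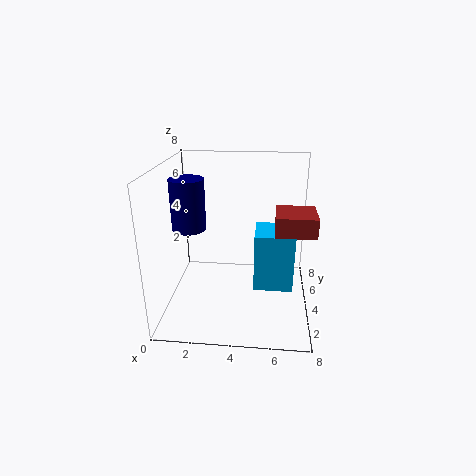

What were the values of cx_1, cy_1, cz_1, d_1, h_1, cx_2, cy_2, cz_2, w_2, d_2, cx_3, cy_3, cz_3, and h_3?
cx_1 = 6
cy_1 = 2
cz_1 = 5
d_1 = 2
h_1 = 1
cx_2 = 5
cy_2 = 2
cz_2 = 2
w_2 = 2
d_2 = 2
cx_3 = 1
cy_3 = 5
cz_3 = 4
h_3 = 3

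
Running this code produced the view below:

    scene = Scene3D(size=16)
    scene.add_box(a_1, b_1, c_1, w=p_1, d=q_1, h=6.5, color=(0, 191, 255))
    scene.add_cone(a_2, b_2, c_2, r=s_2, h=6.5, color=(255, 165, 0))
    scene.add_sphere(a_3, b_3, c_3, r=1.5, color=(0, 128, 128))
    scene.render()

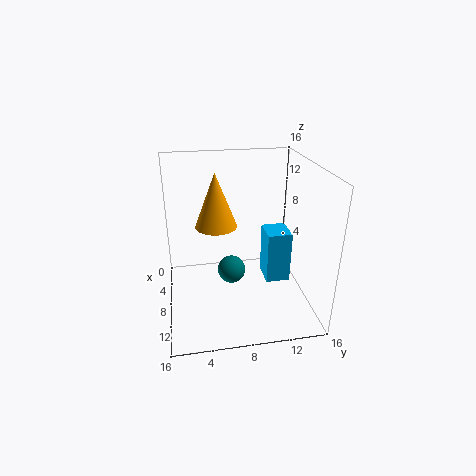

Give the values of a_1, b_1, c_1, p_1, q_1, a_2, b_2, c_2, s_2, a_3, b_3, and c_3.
a_1 = 3, b_1 = 12, c_1 = 0.5, p_1 = 3.5, q_1 = 3, a_2 = 4.5, b_2 = 6, c_2 = 8, s_2 = 2.5, a_3 = 9.5, b_3 = 7, c_3 = 5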